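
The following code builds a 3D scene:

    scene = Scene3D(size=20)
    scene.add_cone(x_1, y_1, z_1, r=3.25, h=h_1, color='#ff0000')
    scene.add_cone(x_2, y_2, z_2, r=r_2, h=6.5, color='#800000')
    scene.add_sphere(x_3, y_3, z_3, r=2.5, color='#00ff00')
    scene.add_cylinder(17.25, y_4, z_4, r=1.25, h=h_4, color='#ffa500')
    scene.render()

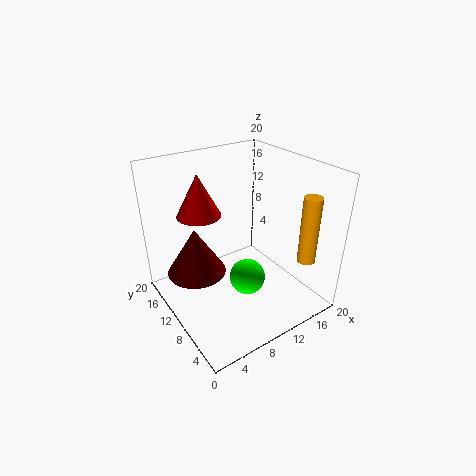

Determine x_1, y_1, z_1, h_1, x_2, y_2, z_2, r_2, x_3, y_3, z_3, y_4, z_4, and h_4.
x_1 = 7.25
y_1 = 16
z_1 = 11.75
h_1 = 6.25
x_2 = 4.25
y_2 = 11.75
z_2 = 5.75
r_2 = 4
x_3 = 10.25
y_3 = 8
z_3 = 4.5
y_4 = 3.75
z_4 = 7
h_4 = 9.5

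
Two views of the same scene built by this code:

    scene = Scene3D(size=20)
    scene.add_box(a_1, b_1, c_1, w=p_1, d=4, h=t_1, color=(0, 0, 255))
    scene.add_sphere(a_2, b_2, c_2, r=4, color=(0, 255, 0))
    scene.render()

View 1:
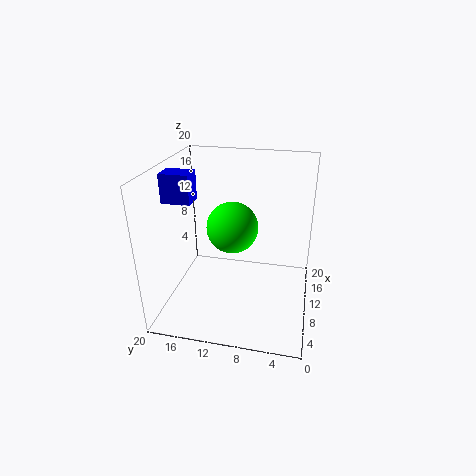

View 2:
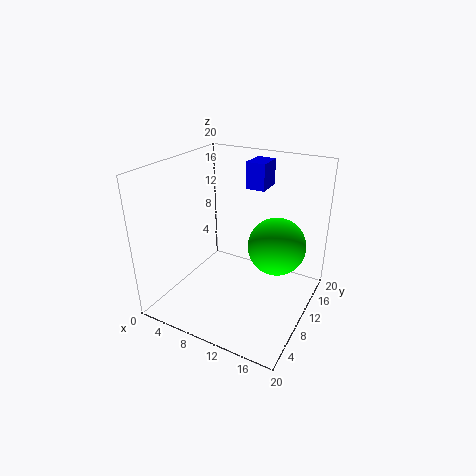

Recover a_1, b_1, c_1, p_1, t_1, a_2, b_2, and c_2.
a_1 = 8; b_1 = 16; c_1 = 15; p_1 = 3; t_1 = 4; a_2 = 15; b_2 = 12; c_2 = 9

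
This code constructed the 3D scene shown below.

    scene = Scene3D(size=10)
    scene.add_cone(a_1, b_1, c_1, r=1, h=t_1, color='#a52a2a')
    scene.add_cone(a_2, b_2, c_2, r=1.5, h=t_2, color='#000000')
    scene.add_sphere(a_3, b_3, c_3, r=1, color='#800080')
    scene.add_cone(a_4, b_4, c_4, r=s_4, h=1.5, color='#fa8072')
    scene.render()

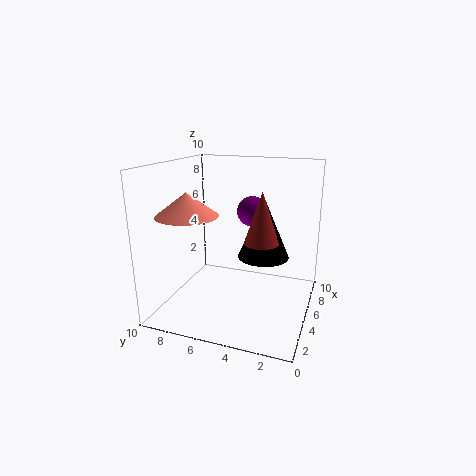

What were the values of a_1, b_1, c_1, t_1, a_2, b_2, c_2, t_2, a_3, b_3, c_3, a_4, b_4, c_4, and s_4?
a_1 = 2; b_1 = 2.5; c_1 = 6; t_1 = 3; a_2 = 2.5; b_2 = 2.5; c_2 = 5; t_2 = 3.5; a_3 = 5; b_3 = 4; c_3 = 7; a_4 = 2.5; b_4 = 7.5; c_4 = 7; s_4 = 2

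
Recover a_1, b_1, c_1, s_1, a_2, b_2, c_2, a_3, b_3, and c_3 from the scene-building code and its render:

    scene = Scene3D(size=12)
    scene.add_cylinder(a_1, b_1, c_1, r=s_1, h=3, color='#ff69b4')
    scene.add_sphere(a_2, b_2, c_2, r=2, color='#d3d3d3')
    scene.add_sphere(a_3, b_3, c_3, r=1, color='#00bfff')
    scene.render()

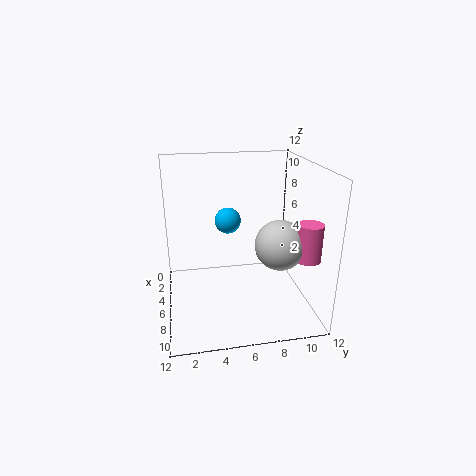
a_1 = 9
b_1 = 11
c_1 = 5
s_1 = 1
a_2 = 8
b_2 = 9
c_2 = 6
a_3 = 7
b_3 = 5
c_3 = 8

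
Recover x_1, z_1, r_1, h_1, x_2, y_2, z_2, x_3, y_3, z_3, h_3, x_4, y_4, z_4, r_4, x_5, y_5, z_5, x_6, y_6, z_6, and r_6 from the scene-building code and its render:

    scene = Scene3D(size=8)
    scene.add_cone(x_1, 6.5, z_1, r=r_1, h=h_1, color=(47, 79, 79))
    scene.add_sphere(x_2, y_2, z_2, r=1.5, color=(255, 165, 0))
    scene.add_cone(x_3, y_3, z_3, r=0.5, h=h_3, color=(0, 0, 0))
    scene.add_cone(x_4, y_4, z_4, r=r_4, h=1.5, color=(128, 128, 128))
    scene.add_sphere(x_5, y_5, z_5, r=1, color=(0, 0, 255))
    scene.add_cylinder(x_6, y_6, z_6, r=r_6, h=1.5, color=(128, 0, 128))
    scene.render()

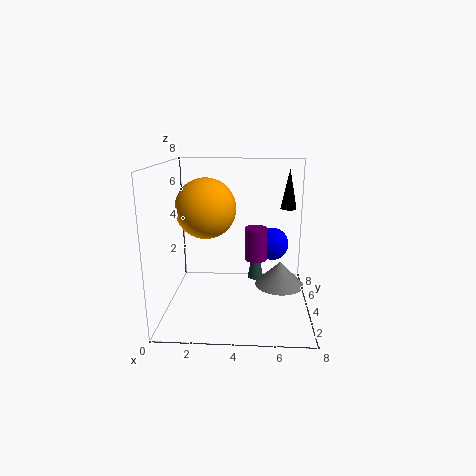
x_1 = 5
z_1 = 0.5
r_1 = 0.5
h_1 = 3
x_2 = 2.5
y_2 = 2.5
z_2 = 6
x_3 = 7
y_3 = 7
z_3 = 5
h_3 = 2.5
x_4 = 6.5
y_4 = 5.5
z_4 = 0.5
r_4 = 1.5
x_5 = 6
y_5 = 6
z_5 = 3
x_6 = 5
y_6 = 1
z_6 = 4
r_6 = 0.5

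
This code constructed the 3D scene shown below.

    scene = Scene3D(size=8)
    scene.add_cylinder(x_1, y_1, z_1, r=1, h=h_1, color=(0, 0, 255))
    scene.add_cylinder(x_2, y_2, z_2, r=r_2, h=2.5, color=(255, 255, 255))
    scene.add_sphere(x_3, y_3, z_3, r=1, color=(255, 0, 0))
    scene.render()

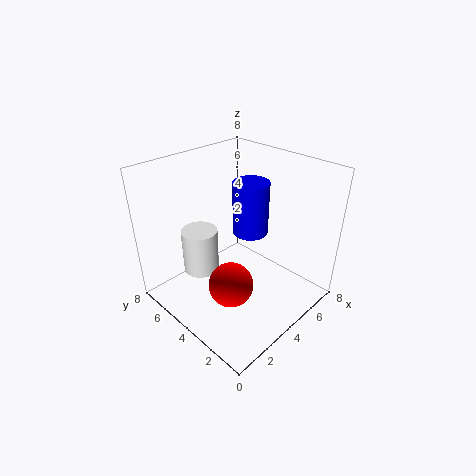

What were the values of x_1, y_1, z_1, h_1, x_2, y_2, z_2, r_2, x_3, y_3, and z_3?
x_1 = 5; y_1 = 4; z_1 = 4; h_1 = 3; x_2 = 2.5; y_2 = 5.5; z_2 = 2; r_2 = 1; x_3 = 1; y_3 = 1.5; z_3 = 4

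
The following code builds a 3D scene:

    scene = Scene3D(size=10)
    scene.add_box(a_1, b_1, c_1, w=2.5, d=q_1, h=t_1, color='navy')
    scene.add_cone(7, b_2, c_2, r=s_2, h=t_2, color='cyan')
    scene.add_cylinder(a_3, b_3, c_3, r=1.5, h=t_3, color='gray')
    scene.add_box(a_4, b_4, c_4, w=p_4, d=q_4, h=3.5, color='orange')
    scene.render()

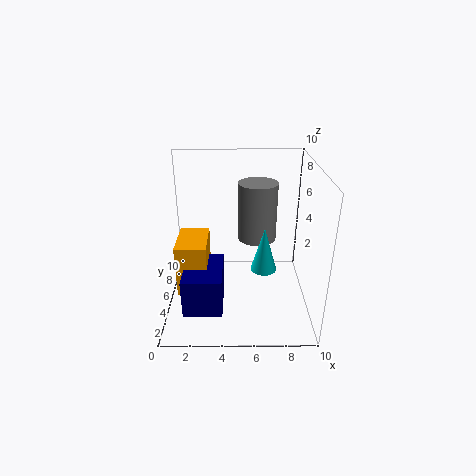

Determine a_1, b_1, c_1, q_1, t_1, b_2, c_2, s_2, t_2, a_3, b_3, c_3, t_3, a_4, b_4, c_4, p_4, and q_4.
a_1 = 1.5; b_1 = 1; c_1 = 1.5; q_1 = 3.5; t_1 = 2.5; b_2 = 6.5; c_2 = 1.5; s_2 = 1; t_2 = 3.5; a_3 = 6.5; b_3 = 8; c_3 = 3.5; t_3 = 4.5; a_4 = 1; b_4 = 2.5; c_4 = 2; p_4 = 2; q_4 = 3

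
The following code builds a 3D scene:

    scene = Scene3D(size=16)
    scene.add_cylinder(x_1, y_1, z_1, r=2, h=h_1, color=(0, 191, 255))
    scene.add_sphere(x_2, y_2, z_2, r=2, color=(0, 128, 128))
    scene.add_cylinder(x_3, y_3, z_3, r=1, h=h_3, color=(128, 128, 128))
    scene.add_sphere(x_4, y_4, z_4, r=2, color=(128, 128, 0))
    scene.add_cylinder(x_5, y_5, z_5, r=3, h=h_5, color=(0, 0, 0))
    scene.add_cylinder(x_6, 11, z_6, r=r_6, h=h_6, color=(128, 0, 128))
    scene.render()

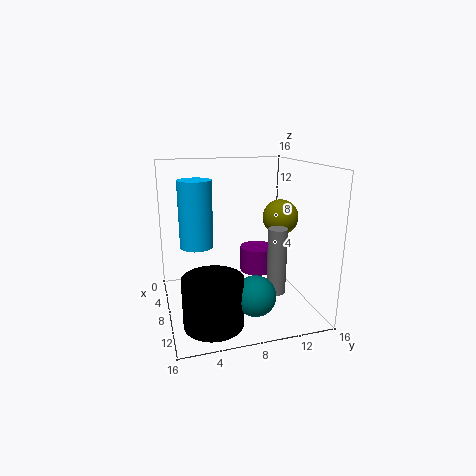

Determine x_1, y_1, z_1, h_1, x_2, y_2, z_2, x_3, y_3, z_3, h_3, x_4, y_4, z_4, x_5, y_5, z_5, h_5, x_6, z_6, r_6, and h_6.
x_1 = 4, y_1 = 4, z_1 = 6, h_1 = 8, x_2 = 14, y_2 = 8, z_2 = 4, x_3 = 12, y_3 = 11, z_3 = 3, h_3 = 7, x_4 = 8, y_4 = 13, z_4 = 10, x_5 = 13, y_5 = 4, z_5 = 1, h_5 = 5, x_6 = 6, z_6 = 3, r_6 = 2, h_6 = 3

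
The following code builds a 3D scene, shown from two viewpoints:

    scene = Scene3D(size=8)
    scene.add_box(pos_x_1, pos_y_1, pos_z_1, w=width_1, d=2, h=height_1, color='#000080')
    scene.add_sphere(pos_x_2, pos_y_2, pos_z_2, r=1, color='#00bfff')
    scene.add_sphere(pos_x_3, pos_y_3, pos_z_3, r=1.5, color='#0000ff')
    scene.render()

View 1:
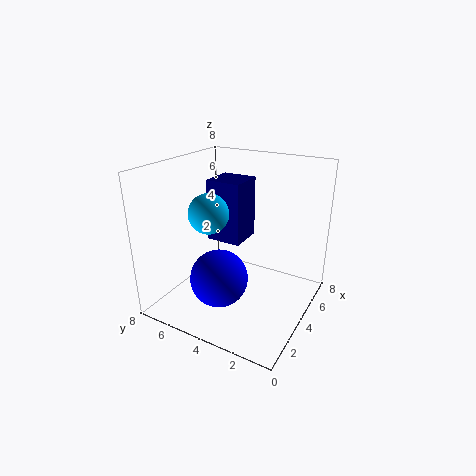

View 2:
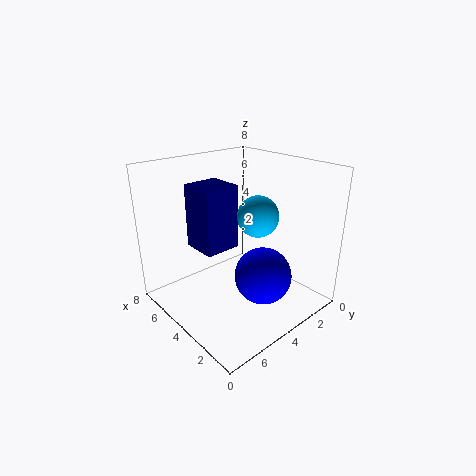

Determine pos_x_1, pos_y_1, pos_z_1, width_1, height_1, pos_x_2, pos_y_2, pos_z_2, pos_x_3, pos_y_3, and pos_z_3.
pos_x_1 = 4
pos_y_1 = 4
pos_z_1 = 3.5
width_1 = 2
height_1 = 3.5
pos_x_2 = 2
pos_y_2 = 4.5
pos_z_2 = 6
pos_x_3 = 2
pos_y_3 = 4
pos_z_3 = 2.5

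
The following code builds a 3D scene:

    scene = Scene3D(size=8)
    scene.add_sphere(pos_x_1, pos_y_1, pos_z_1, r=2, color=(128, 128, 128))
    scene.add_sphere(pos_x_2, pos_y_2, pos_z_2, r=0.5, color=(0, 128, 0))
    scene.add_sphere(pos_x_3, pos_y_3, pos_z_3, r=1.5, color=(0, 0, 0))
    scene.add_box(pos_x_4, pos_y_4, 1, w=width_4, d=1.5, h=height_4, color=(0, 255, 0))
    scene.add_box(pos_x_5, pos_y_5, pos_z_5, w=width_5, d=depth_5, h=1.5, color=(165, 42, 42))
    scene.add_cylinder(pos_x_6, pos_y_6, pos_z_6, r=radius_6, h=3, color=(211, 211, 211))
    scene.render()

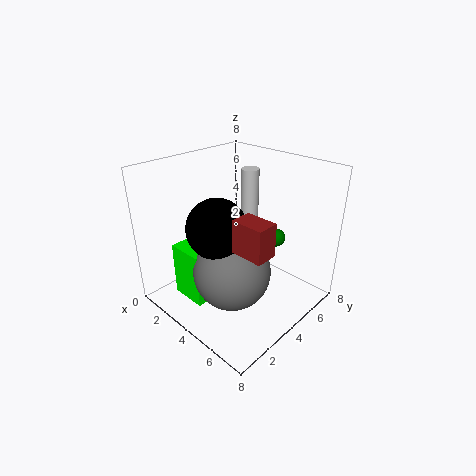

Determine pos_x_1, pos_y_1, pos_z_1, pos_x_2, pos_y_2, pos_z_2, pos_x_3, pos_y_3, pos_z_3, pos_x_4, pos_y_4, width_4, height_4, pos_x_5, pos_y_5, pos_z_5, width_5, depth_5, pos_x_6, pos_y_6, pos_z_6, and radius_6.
pos_x_1 = 5; pos_y_1 = 2.5; pos_z_1 = 3; pos_x_2 = 5.5; pos_y_2 = 5.5; pos_z_2 = 4; pos_x_3 = 4.5; pos_y_3 = 2; pos_z_3 = 5.5; pos_x_4 = 2; pos_y_4 = 1; width_4 = 2; height_4 = 3; pos_x_5 = 6.5; pos_y_5 = 1; pos_z_5 = 5.5; width_5 = 1.5; depth_5 = 1; pos_x_6 = 3.5; pos_y_6 = 5.5; pos_z_6 = 4.5; radius_6 = 0.5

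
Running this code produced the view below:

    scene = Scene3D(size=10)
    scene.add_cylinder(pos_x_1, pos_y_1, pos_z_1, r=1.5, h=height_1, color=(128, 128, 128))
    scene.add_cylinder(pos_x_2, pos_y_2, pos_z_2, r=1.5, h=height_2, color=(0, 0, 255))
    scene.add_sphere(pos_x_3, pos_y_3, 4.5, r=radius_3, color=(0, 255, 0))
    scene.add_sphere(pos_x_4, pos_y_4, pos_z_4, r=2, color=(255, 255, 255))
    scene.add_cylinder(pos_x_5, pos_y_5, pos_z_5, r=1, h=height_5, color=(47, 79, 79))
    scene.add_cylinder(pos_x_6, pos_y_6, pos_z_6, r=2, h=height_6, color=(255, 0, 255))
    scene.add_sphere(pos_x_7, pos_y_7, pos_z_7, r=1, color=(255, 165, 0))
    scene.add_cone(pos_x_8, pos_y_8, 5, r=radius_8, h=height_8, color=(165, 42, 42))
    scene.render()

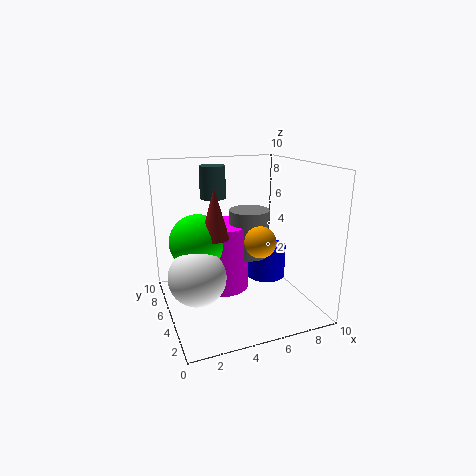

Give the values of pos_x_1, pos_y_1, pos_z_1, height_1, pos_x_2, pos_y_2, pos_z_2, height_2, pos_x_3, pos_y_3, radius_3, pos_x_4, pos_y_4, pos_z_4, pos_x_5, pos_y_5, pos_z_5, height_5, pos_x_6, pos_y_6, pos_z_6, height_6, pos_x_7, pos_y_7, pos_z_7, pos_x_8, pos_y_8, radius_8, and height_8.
pos_x_1 = 6.5; pos_y_1 = 6.5; pos_z_1 = 3; height_1 = 3.5; pos_x_2 = 8; pos_y_2 = 6.5; pos_z_2 = 1; height_2 = 2.5; pos_x_3 = 2.5; pos_y_3 = 6.5; radius_3 = 2; pos_x_4 = 2; pos_y_4 = 5; pos_z_4 = 2.5; pos_x_5 = 4.5; pos_y_5 = 9; pos_z_5 = 7; height_5 = 2.5; pos_x_6 = 4.5; pos_y_6 = 7; pos_z_6 = 0.5; height_6 = 5; pos_x_7 = 5.5; pos_y_7 = 2.5; pos_z_7 = 5.5; pos_x_8 = 3.5; pos_y_8 = 5.5; radius_8 = 1; height_8 = 3.5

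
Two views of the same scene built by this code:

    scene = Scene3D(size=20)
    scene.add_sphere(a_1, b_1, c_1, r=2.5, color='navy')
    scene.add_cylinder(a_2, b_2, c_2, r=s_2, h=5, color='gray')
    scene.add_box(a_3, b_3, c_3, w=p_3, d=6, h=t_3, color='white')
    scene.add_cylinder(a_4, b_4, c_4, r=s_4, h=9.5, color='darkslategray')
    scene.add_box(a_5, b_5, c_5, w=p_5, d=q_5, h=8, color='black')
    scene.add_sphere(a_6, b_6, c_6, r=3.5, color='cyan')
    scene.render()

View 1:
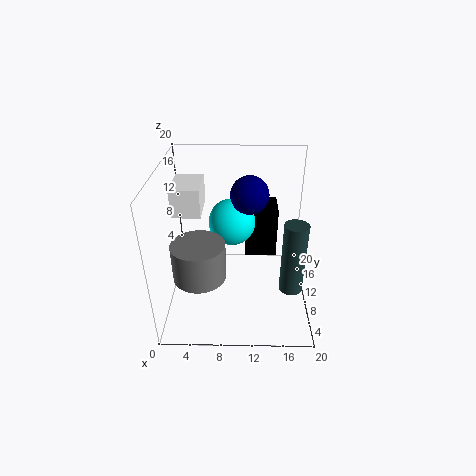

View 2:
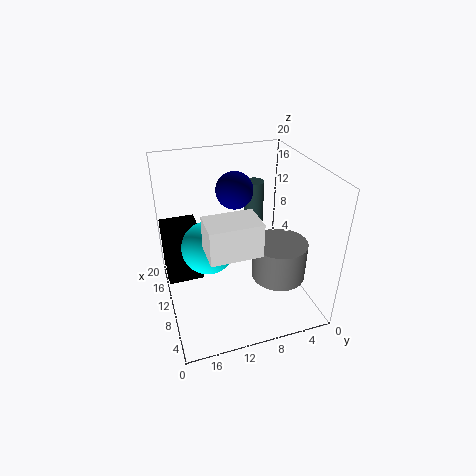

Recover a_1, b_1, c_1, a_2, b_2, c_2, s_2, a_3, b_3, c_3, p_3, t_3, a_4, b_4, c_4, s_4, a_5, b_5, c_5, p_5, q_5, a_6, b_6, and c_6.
a_1 = 11.5, b_1 = 10, c_1 = 16.5, a_2 = 5, b_2 = 6, c_2 = 6.5, s_2 = 3.5, a_3 = 1, b_3 = 10, c_3 = 13, p_3 = 4, t_3 = 4, a_4 = 17, b_4 = 5, c_4 = 5.5, s_4 = 1.5, a_5 = 11, b_5 = 15, c_5 = 3.5, p_5 = 5, q_5 = 5, a_6 = 9, b_6 = 14.5, c_6 = 10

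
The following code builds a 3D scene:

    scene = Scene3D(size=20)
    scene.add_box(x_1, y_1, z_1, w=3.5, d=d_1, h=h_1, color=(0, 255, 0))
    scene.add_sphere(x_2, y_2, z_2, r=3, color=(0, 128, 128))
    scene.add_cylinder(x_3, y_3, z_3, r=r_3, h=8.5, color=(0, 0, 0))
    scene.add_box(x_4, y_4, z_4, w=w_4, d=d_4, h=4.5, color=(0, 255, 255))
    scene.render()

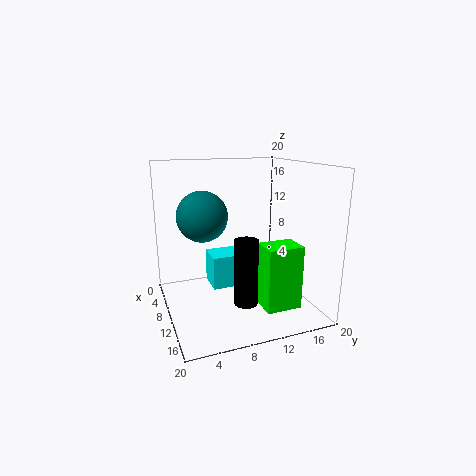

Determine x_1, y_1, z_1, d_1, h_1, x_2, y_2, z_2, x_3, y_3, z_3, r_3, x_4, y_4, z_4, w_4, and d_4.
x_1 = 15.5, y_1 = 10.5, z_1 = 3, d_1 = 4.5, h_1 = 8, x_2 = 14, y_2 = 4, z_2 = 14.5, x_3 = 15.5, y_3 = 9, z_3 = 3, r_3 = 1.5, x_4 = 7.5, y_4 = 6, z_4 = 3.5, w_4 = 4, d_4 = 6.5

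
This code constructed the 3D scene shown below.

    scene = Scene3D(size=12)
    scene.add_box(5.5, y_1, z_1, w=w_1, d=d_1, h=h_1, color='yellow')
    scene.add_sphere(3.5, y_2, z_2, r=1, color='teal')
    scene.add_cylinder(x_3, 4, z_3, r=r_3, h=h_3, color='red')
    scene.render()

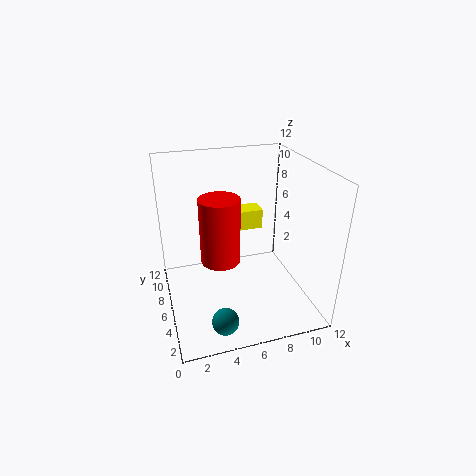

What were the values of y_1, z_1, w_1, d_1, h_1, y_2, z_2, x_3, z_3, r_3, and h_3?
y_1 = 4.5, z_1 = 7.5, w_1 = 2, d_1 = 1.5, h_1 = 1.5, y_2 = 1, z_2 = 2, x_3 = 4, z_3 = 5.5, r_3 = 1.5, h_3 = 5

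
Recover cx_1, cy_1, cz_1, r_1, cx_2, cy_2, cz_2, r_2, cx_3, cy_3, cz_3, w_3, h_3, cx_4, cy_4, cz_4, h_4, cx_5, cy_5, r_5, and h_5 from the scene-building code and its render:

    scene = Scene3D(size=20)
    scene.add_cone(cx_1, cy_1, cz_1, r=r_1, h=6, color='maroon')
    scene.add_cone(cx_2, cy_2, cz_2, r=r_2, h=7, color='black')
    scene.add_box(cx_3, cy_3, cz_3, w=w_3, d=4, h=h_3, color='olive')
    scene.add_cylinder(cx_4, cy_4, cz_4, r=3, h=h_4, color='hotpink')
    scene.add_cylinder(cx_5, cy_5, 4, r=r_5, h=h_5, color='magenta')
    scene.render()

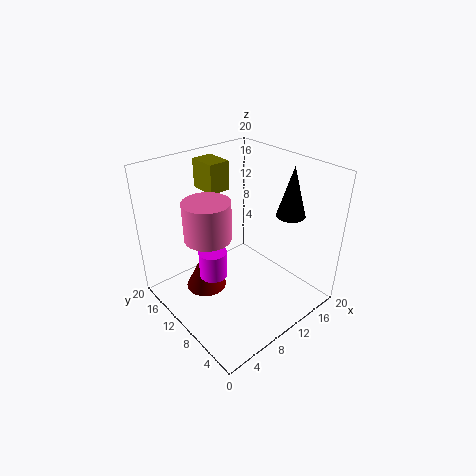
cx_1 = 7; cy_1 = 14; cz_1 = 1; r_1 = 3; cx_2 = 16; cy_2 = 6; cz_2 = 13; r_2 = 2; cx_3 = 8; cy_3 = 13; cz_3 = 16; w_3 = 3; h_3 = 4; cx_4 = 5; cy_4 = 10; cz_4 = 12; h_4 = 5; cx_5 = 7; cy_5 = 12; r_5 = 2; h_5 = 4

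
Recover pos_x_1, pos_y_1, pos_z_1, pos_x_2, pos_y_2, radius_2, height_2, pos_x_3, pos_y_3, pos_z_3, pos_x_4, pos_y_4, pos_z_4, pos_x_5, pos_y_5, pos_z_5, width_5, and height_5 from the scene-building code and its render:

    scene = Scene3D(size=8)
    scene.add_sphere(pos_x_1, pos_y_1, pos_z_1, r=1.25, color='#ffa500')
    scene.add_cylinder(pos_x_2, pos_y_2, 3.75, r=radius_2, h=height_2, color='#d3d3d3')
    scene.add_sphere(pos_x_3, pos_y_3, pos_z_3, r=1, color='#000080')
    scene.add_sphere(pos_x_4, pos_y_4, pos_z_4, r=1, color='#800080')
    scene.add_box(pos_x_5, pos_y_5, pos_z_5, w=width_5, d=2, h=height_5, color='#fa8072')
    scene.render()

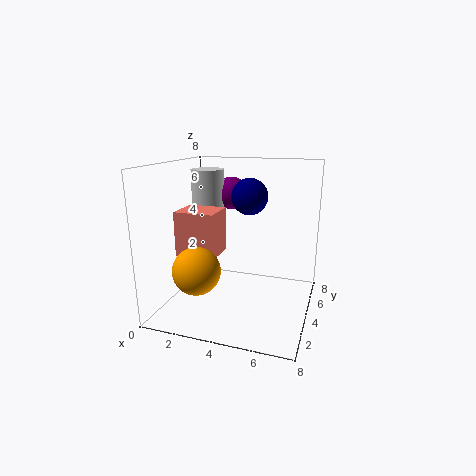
pos_x_1 = 2.5, pos_y_1 = 1.75, pos_z_1 = 2.75, pos_x_2 = 1.5, pos_y_2 = 5.75, radius_2 = 1, height_2 = 3.75, pos_x_3 = 4.5, pos_y_3 = 4.5, pos_z_3 = 6.25, pos_x_4 = 2.75, pos_y_4 = 6.5, pos_z_4 = 6, pos_x_5 = 0.75, pos_y_5 = 2.75, pos_z_5 = 3, width_5 = 2.25, height_5 = 2.5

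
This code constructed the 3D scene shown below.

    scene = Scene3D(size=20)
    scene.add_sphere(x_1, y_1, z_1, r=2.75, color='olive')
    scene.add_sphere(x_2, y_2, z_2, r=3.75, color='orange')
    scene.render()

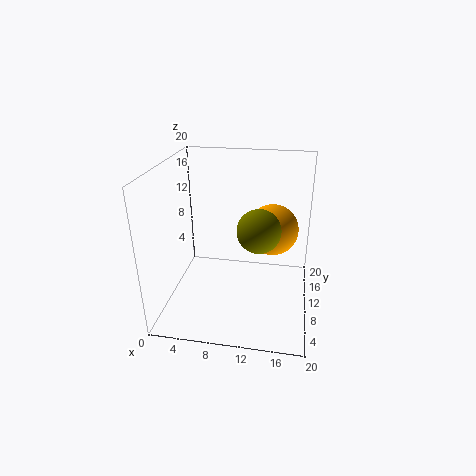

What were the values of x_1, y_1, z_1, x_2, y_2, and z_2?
x_1 = 13.25, y_1 = 6.5, z_1 = 13, x_2 = 14.5, y_2 = 14, z_2 = 9.75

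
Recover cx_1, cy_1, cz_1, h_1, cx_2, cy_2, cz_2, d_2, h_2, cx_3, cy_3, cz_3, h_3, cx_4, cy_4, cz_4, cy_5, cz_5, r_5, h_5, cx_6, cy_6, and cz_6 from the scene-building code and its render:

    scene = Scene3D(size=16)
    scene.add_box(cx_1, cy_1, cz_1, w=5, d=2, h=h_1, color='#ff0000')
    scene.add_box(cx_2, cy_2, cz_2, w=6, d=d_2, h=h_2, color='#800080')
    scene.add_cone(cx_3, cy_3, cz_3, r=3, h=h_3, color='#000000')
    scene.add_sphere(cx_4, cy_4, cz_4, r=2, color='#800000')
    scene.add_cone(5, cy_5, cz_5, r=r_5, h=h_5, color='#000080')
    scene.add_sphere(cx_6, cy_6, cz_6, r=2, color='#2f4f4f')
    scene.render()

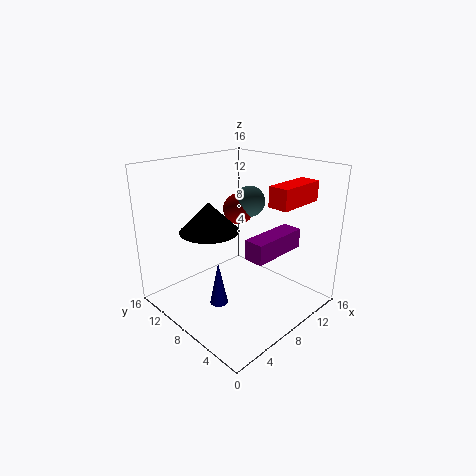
cx_1 = 7, cy_1 = 1, cz_1 = 13, h_1 = 2, cx_2 = 5, cy_2 = 2, cz_2 = 8, d_2 = 2, h_2 = 2, cx_3 = 4, cy_3 = 8, cz_3 = 10, h_3 = 3, cx_4 = 13, cy_4 = 13, cz_4 = 9, cy_5 = 8, cz_5 = 1, r_5 = 1, h_5 = 5, cx_6 = 14, cy_6 = 12, cz_6 = 10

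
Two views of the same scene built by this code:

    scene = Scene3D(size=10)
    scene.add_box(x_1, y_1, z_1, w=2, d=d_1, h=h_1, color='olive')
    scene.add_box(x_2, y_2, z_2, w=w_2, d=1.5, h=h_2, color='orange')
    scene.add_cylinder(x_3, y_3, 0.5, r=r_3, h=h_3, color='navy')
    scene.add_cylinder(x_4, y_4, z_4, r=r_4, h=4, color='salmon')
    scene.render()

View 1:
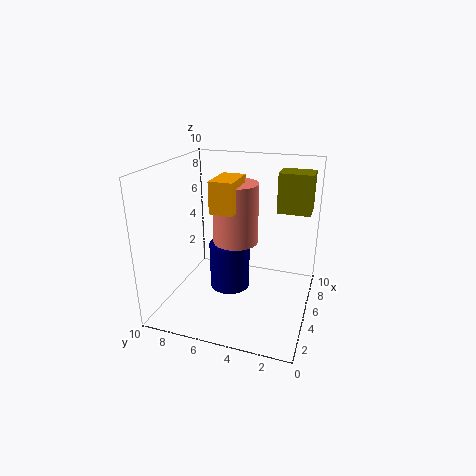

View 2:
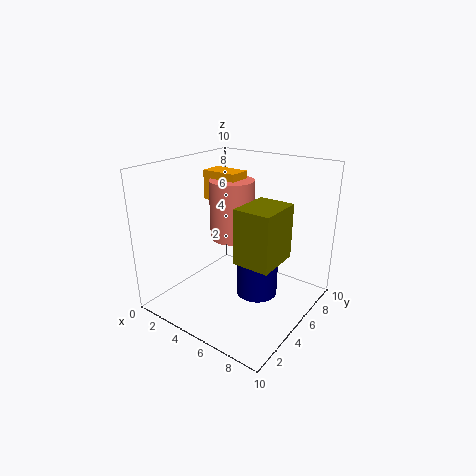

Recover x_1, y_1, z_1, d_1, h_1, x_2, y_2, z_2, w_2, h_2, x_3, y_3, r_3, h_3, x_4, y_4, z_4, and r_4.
x_1 = 8
y_1 = 0.5
z_1 = 6
d_1 = 2.5
h_1 = 3
x_2 = 2.5
y_2 = 4.5
z_2 = 7.5
w_2 = 2.5
h_2 = 2
x_3 = 6
y_3 = 6
r_3 = 1.5
h_3 = 3.5
x_4 = 4.5
y_4 = 5
z_4 = 5
r_4 = 1.5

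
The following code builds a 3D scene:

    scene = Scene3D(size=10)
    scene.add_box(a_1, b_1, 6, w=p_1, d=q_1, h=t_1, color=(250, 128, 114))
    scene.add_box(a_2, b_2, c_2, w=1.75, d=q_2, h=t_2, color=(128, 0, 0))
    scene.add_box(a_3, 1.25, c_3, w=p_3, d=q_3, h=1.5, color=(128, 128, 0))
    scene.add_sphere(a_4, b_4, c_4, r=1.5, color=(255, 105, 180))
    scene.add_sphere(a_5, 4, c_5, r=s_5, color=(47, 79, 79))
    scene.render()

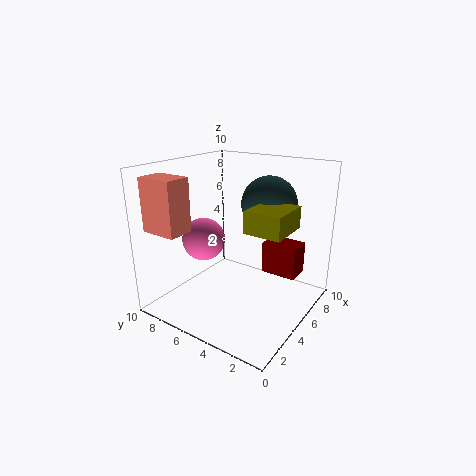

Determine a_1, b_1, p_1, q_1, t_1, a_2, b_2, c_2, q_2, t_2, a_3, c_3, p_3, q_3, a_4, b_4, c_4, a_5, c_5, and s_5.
a_1 = 0.5, b_1 = 6.75, p_1 = 1.75, q_1 = 2.5, t_1 = 3.5, a_2 = 6.25, b_2 = 1.25, c_2 = 2.25, q_2 = 2.5, t_2 = 2.25, a_3 = 3.75, c_3 = 6, p_3 = 3, q_3 = 2.5, a_4 = 4, b_4 = 7.25, c_4 = 4.75, a_5 = 7.5, c_5 = 7, s_5 = 2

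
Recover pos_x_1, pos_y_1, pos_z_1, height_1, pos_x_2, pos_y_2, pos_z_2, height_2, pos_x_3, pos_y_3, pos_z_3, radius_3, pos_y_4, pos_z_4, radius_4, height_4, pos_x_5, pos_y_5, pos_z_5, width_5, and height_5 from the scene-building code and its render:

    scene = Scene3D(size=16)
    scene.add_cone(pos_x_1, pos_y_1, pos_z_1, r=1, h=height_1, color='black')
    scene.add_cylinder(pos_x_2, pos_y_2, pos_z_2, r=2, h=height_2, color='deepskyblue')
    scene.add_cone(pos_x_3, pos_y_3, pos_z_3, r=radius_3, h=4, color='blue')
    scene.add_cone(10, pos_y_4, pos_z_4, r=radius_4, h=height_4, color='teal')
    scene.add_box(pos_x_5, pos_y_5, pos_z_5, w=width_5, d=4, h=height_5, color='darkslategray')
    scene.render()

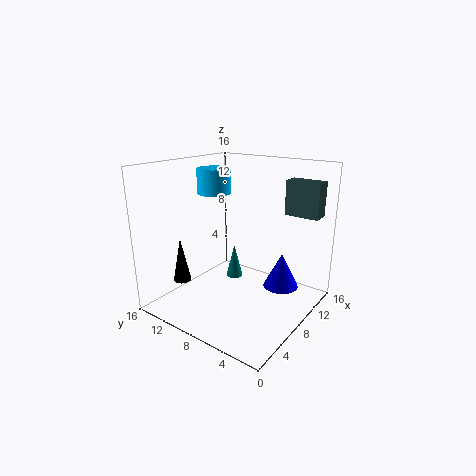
pos_x_1 = 4, pos_y_1 = 13, pos_z_1 = 3, height_1 = 5, pos_x_2 = 10, pos_y_2 = 13, pos_z_2 = 12, height_2 = 3, pos_x_3 = 11, pos_y_3 = 4, pos_z_3 = 2, radius_3 = 2, pos_y_4 = 10, pos_z_4 = 2, radius_4 = 1, height_4 = 4, pos_x_5 = 13, pos_y_5 = 1, pos_z_5 = 10, width_5 = 2, height_5 = 4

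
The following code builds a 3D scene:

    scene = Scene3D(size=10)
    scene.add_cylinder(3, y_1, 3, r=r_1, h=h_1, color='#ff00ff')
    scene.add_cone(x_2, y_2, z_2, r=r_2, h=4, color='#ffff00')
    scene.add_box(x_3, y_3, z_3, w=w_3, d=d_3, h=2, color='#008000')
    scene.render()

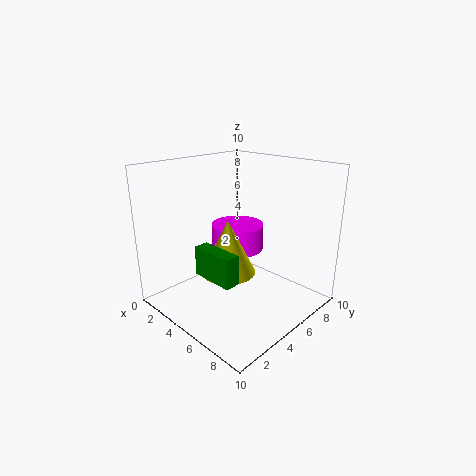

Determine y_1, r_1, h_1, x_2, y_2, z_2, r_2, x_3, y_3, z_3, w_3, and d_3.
y_1 = 7
r_1 = 2
h_1 = 2
x_2 = 4
y_2 = 5
z_2 = 2
r_2 = 2
x_3 = 4
y_3 = 2
z_3 = 3
w_3 = 3
d_3 = 1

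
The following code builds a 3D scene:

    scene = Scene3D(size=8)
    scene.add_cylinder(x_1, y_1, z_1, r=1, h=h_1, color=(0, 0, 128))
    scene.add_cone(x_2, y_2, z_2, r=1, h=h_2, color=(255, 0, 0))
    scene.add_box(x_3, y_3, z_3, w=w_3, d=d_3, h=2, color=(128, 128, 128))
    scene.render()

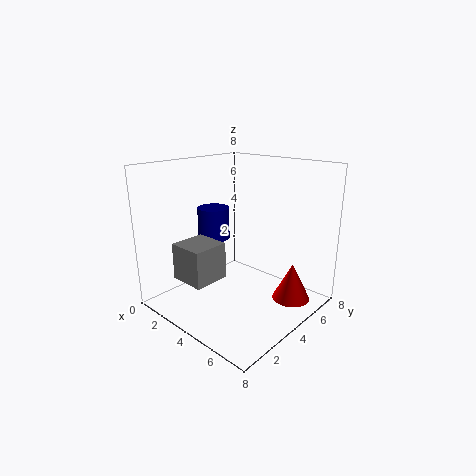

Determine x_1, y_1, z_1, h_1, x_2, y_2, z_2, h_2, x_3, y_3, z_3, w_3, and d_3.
x_1 = 1; y_1 = 5; z_1 = 3; h_1 = 2; x_2 = 7; y_2 = 5; z_2 = 1; h_2 = 2; x_3 = 2; y_3 = 1; z_3 = 2; w_3 = 2; d_3 = 2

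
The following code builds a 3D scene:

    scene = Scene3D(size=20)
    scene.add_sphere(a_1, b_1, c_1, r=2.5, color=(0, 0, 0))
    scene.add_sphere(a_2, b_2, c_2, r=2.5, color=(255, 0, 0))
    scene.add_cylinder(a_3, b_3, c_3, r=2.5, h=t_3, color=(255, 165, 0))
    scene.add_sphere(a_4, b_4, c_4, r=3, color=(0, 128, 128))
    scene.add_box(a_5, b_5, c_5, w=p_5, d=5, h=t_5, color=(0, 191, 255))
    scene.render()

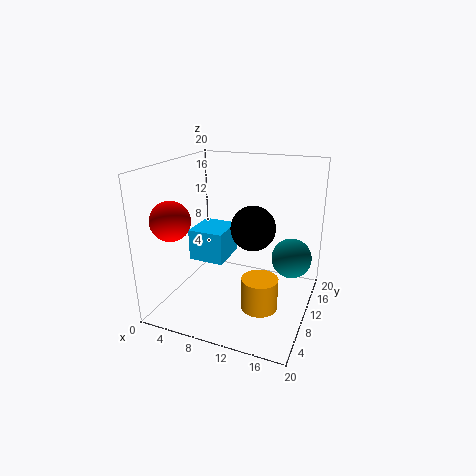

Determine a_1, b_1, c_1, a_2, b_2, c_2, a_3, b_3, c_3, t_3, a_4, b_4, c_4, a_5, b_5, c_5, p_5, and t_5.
a_1 = 14.5; b_1 = 3.5; c_1 = 14.5; a_2 = 4; b_2 = 3; c_2 = 14; a_3 = 14; b_3 = 8; c_3 = 1; t_3 = 4.5; a_4 = 16.5; b_4 = 15.5; c_4 = 5.5; a_5 = 5.5; b_5 = 4.5; c_5 = 8.5; p_5 = 4.5; t_5 = 4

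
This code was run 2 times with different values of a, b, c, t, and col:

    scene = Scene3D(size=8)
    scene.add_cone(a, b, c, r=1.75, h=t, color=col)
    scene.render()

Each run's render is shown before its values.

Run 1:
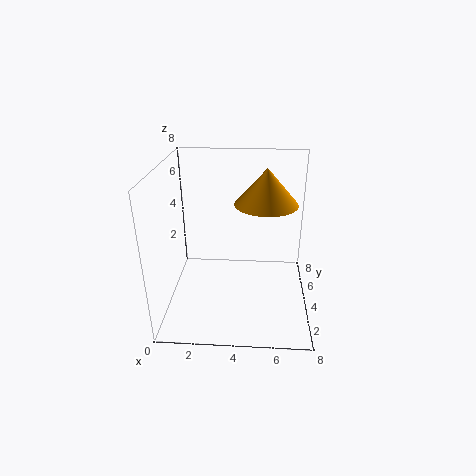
a = 5.5; b = 4.75; c = 5.75; t = 2; col = 'orange'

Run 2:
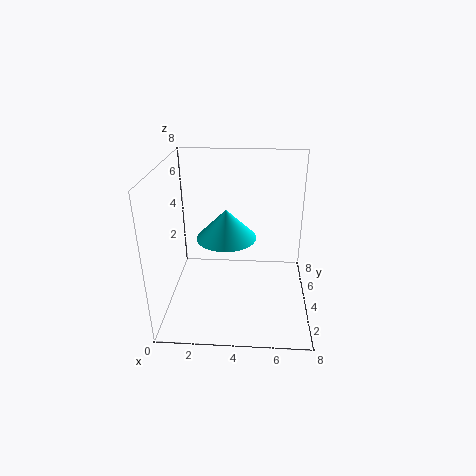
a = 3.25; b = 5; c = 3.5; t = 1.75; col = 'cyan'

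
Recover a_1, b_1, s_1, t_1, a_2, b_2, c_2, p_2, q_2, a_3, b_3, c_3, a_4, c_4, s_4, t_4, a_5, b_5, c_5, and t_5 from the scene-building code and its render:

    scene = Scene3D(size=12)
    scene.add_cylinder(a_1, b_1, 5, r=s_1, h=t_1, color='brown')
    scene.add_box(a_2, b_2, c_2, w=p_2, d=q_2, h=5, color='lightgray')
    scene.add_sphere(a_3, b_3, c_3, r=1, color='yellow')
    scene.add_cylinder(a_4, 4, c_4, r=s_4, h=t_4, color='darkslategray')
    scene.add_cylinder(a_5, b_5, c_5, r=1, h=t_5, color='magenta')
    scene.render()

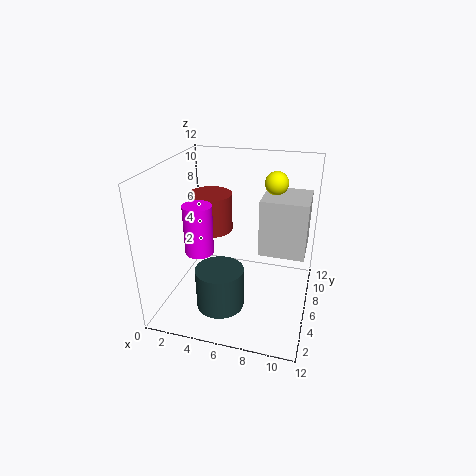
a_1 = 2.5; b_1 = 9; s_1 = 2; t_1 = 3.5; a_2 = 7.5; b_2 = 7; c_2 = 4; p_2 = 4; q_2 = 4; a_3 = 8.5; b_3 = 9; c_3 = 10; a_4 = 5; c_4 = 0.5; s_4 = 2; t_4 = 3.5; a_5 = 4.5; b_5 = 1.5; c_5 = 7; t_5 = 3.5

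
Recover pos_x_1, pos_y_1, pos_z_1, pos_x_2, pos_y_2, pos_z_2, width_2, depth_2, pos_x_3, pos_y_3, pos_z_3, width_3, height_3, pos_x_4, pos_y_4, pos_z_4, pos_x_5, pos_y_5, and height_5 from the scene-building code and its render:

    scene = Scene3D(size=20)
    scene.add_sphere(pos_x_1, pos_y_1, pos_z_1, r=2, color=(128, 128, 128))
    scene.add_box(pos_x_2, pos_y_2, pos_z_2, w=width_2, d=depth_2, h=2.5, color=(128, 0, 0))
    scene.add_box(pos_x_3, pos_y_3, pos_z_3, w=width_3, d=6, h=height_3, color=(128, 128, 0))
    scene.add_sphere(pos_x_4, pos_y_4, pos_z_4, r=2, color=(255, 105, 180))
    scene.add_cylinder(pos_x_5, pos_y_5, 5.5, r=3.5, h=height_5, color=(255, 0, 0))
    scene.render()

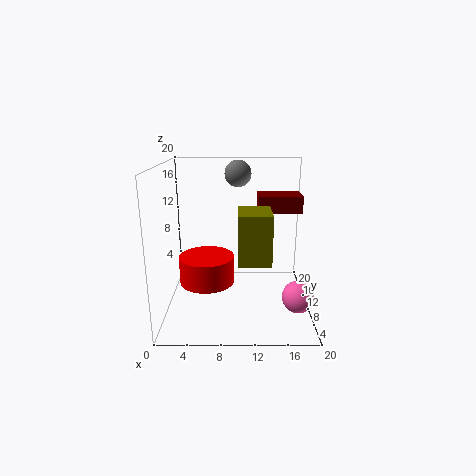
pos_x_1 = 10
pos_y_1 = 16
pos_z_1 = 18
pos_x_2 = 13
pos_y_2 = 13.5
pos_z_2 = 12.5
width_2 = 6.5
depth_2 = 4.5
pos_x_3 = 10
pos_y_3 = 6.5
pos_z_3 = 7
width_3 = 4.5
height_3 = 7
pos_x_4 = 17.5
pos_y_4 = 3.5
pos_z_4 = 4.5
pos_x_5 = 6
pos_y_5 = 6
height_5 = 3.5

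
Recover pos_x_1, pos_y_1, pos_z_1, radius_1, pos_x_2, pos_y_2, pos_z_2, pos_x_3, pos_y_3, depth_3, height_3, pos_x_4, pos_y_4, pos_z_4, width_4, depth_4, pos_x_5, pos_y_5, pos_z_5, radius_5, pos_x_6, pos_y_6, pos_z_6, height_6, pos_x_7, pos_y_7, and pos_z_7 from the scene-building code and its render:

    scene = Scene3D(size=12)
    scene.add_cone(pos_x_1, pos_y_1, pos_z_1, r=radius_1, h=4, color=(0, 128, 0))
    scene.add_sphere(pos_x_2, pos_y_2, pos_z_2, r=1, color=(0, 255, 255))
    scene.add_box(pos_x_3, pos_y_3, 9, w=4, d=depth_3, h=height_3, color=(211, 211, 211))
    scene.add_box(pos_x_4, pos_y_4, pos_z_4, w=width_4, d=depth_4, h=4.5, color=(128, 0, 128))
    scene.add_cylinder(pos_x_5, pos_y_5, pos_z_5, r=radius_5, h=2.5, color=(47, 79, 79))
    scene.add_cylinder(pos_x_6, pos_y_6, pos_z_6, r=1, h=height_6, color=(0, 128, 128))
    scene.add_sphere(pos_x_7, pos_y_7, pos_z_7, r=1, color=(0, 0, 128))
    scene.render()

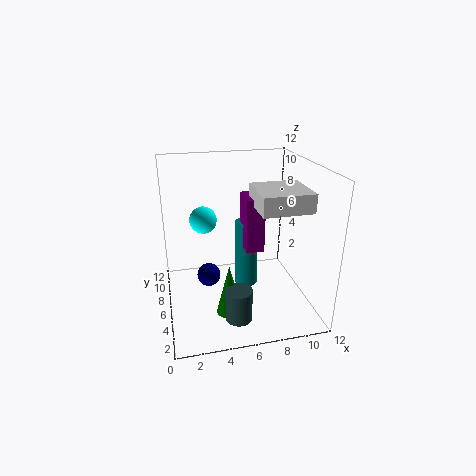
pos_x_1 = 4.5, pos_y_1 = 2.5, pos_z_1 = 1.5, radius_1 = 1, pos_x_2 = 3, pos_y_2 = 4.5, pos_z_2 = 8.5, pos_x_3 = 7, pos_y_3 = 2.5, depth_3 = 4, height_3 = 1.5, pos_x_4 = 6.5, pos_y_4 = 5, pos_z_4 = 5, width_4 = 1.5, depth_4 = 2.5, pos_x_5 = 5, pos_y_5 = 1.5, pos_z_5 = 1.5, radius_5 = 1, pos_x_6 = 7, pos_y_6 = 7, pos_z_6 = 1, height_6 = 6, pos_x_7 = 3.5, pos_y_7 = 6.5, pos_z_7 = 2.5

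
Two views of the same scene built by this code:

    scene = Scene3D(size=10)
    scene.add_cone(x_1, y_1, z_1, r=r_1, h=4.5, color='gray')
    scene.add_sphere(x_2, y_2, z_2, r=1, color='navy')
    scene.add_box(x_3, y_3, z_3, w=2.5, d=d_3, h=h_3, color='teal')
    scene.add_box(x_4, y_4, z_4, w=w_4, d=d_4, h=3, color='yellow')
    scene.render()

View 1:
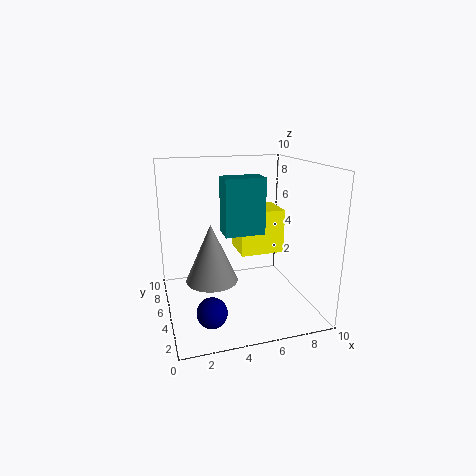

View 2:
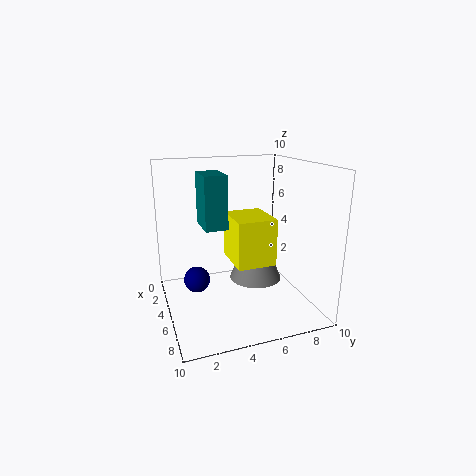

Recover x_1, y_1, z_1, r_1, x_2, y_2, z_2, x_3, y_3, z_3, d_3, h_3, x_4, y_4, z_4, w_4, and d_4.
x_1 = 3.5; y_1 = 7; z_1 = 1; r_1 = 2; x_2 = 2.5; y_2 = 2.5; z_2 = 1; x_3 = 3.5; y_3 = 2.5; z_3 = 6; d_3 = 1.5; h_3 = 3.5; x_4 = 5; y_4 = 4; z_4 = 4; w_4 = 3; d_4 = 2.5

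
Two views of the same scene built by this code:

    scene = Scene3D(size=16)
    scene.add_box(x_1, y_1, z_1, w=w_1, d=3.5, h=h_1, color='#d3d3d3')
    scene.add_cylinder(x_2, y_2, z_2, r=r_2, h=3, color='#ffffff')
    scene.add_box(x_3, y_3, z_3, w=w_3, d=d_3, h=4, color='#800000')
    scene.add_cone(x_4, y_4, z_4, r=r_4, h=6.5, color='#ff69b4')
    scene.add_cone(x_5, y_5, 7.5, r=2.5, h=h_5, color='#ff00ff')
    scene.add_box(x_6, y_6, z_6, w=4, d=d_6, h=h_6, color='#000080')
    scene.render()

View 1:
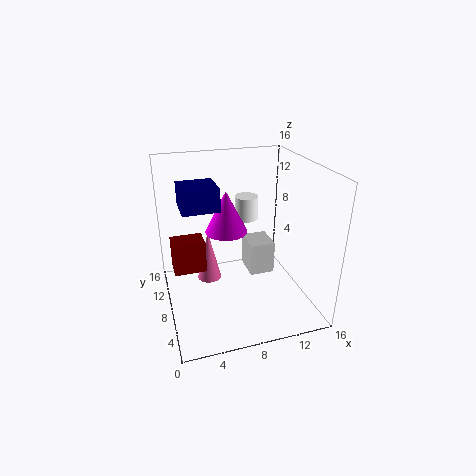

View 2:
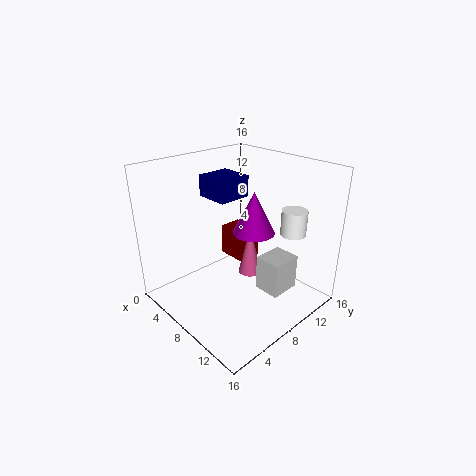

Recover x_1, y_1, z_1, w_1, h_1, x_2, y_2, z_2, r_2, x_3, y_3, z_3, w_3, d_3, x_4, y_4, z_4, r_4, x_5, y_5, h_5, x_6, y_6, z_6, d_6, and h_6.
x_1 = 10; y_1 = 9; z_1 = 2; w_1 = 3; h_1 = 4; x_2 = 11; y_2 = 14; z_2 = 7.5; r_2 = 1.5; x_3 = 1; y_3 = 11.5; z_3 = 2; w_3 = 4; d_3 = 3; x_4 = 5.5; y_4 = 12.5; z_4 = 0.5; r_4 = 1.5; x_5 = 7.5; y_5 = 11; h_5 = 5; x_6 = 2; y_6 = 7.5; z_6 = 11.5; d_6 = 4; h_6 = 2.5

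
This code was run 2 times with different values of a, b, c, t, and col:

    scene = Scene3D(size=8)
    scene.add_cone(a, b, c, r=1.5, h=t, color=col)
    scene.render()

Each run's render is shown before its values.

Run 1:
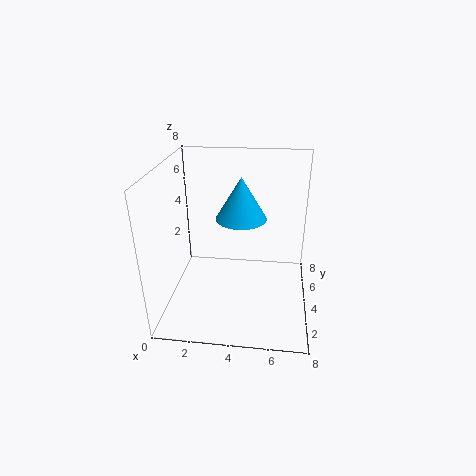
a = 4; b = 5.5; c = 4.5; t = 2.5; col = 'deepskyblue'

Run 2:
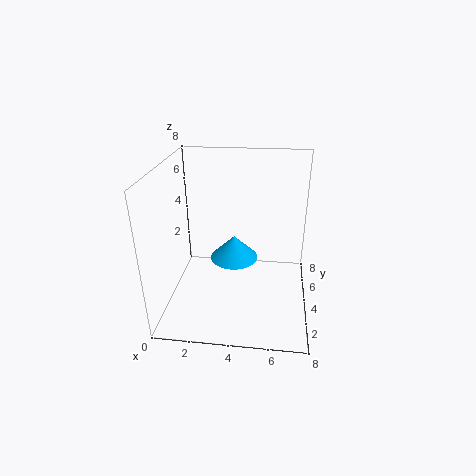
a = 3.5; b = 6; c = 1.5; t = 1.5; col = 'deepskyblue'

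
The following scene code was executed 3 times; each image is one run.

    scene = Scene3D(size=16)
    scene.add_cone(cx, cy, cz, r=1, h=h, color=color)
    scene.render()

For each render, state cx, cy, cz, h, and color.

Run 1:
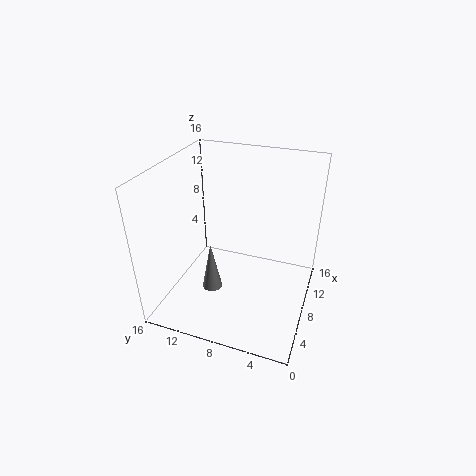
cx = 3
cy = 9
cz = 5
h = 5
color = 'gray'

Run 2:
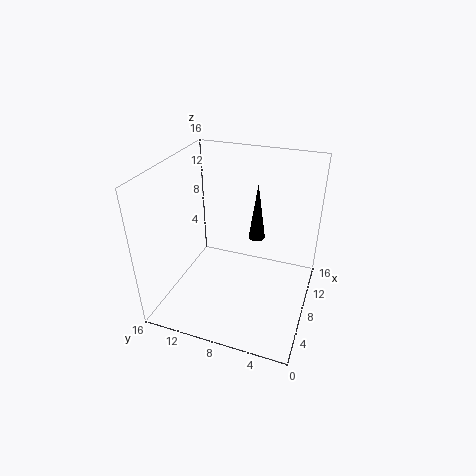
cx = 12
cy = 7
cz = 6
h = 7
color = 'black'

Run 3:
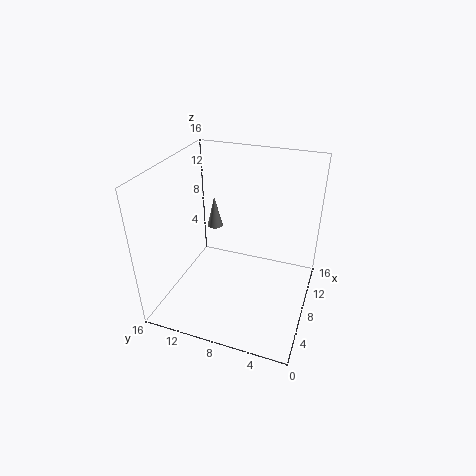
cx = 13
cy = 13
cz = 6
h = 4
color = 'gray'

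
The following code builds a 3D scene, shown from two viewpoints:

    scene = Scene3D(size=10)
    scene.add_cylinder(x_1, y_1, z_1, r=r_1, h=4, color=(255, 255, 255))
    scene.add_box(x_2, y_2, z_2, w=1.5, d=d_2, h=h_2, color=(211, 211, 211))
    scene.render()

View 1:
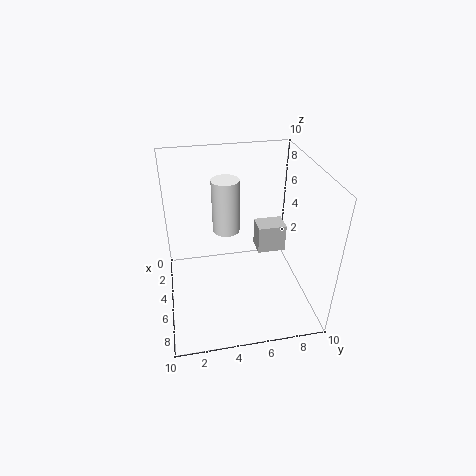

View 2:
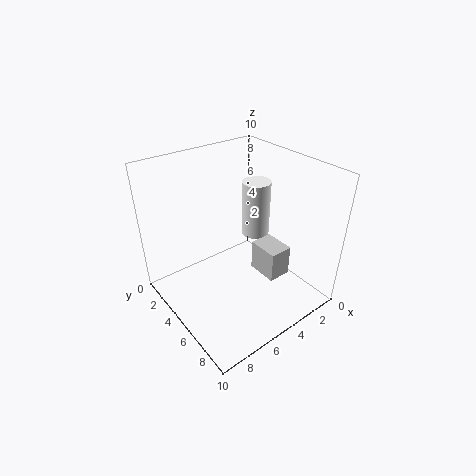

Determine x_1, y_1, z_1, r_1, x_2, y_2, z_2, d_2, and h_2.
x_1 = 3
y_1 = 4.5
z_1 = 4.5
r_1 = 1
x_2 = 3.5
y_2 = 6.5
z_2 = 3.5
d_2 = 2
h_2 = 2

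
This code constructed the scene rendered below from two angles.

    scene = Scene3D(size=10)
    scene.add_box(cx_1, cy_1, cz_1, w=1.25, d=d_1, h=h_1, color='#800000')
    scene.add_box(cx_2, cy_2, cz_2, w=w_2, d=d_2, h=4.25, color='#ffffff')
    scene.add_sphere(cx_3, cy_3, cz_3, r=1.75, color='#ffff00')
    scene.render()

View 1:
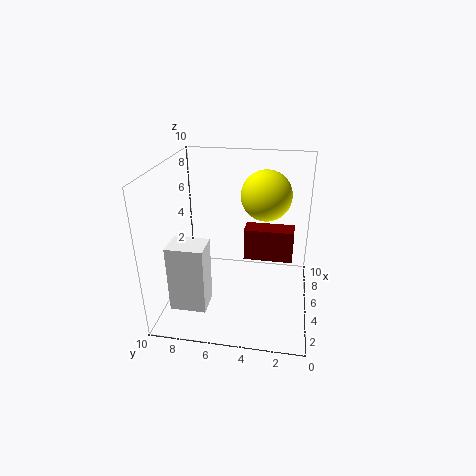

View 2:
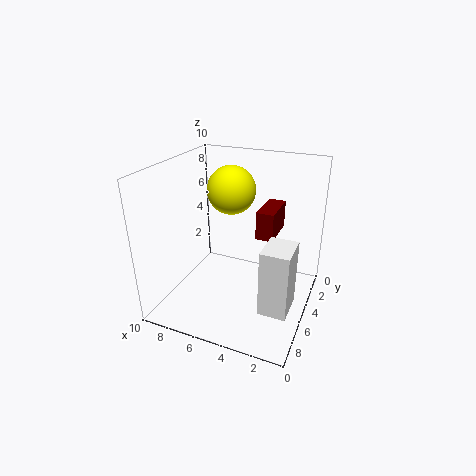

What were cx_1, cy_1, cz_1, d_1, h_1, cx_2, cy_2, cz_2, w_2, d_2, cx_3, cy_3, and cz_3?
cx_1 = 2.75
cy_1 = 1.25
cz_1 = 4.75
d_1 = 3
h_1 = 2
cx_2 = 0.5
cy_2 = 6.25
cz_2 = 2
w_2 = 1.75
d_2 = 2.25
cx_3 = 6.25
cy_3 = 3.25
cz_3 = 7.75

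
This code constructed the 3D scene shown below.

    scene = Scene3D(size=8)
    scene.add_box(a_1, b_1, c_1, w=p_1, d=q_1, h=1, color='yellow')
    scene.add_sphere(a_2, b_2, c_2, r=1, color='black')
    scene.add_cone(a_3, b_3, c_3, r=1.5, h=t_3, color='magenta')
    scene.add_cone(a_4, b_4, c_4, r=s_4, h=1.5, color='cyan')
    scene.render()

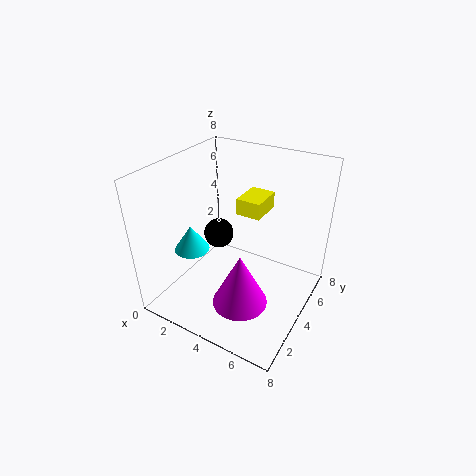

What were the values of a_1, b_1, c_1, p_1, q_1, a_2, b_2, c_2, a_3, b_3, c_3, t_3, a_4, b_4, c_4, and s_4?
a_1 = 3; b_1 = 5.5; c_1 = 4.5; p_1 = 1.5; q_1 = 2; a_2 = 1; b_2 = 6.5; c_2 = 2; a_3 = 5; b_3 = 2.5; c_3 = 1; t_3 = 3; a_4 = 1.5; b_4 = 3; c_4 = 3; s_4 = 1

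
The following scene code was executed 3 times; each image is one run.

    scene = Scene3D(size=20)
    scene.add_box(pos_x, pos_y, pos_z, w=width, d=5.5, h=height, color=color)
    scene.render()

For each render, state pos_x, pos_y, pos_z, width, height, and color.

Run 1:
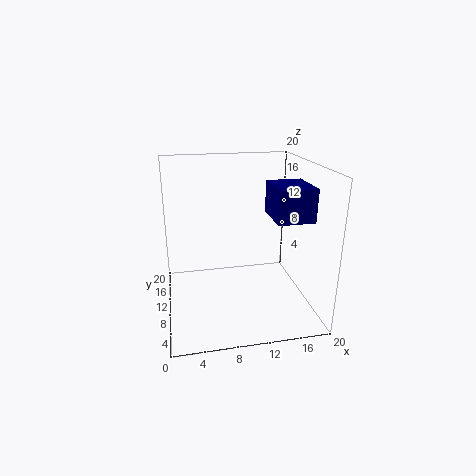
pos_x = 13; pos_y = 2; pos_z = 14.5; width = 4.5; height = 4; color = 'navy'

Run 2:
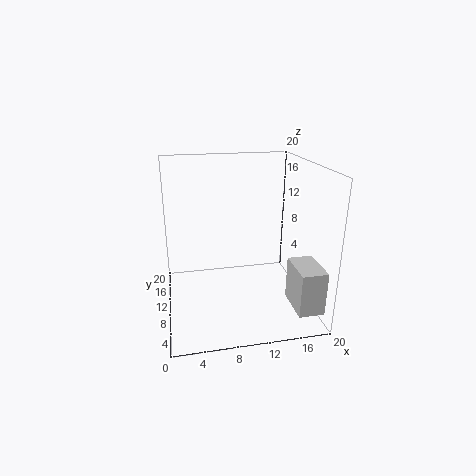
pos_x = 16.5; pos_y = 2; pos_z = 1.5; width = 3.5; height = 6; color = 'lightgray'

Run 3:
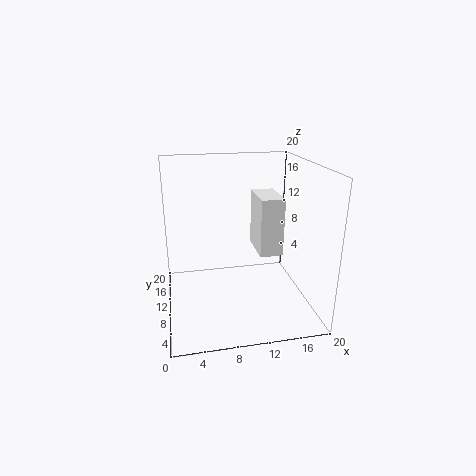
pos_x = 12; pos_y = 5.5; pos_z = 9; width = 3; height = 7.5; color = 'white'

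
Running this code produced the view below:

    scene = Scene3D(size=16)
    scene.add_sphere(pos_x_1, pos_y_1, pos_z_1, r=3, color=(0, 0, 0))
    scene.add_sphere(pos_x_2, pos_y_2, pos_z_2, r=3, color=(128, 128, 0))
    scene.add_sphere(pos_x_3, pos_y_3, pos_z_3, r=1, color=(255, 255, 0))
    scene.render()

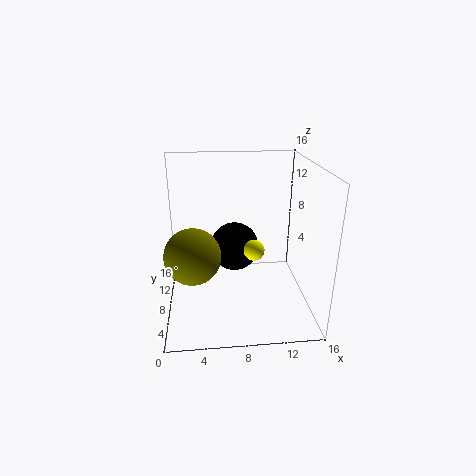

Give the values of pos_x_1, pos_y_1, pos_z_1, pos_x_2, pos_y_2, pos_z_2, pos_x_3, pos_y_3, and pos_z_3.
pos_x_1 = 8
pos_y_1 = 12
pos_z_1 = 5
pos_x_2 = 3
pos_y_2 = 6
pos_z_2 = 7
pos_x_3 = 9
pos_y_3 = 3
pos_z_3 = 9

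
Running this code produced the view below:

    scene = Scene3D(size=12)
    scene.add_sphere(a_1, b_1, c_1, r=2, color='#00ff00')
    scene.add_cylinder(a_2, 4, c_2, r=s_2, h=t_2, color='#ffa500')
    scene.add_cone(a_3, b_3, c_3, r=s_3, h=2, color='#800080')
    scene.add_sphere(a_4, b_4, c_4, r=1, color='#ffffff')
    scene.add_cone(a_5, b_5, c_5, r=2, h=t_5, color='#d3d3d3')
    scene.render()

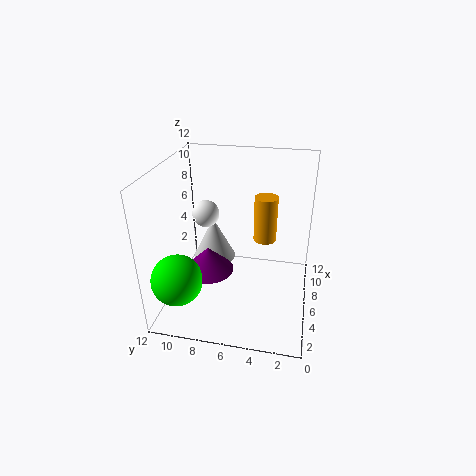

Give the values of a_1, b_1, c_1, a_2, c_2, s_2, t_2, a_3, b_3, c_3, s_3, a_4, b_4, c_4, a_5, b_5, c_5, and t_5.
a_1 = 2, b_1 = 10, c_1 = 4, a_2 = 8, c_2 = 5, s_2 = 1, t_2 = 4, a_3 = 4, b_3 = 8, c_3 = 4, s_3 = 2, a_4 = 4, b_4 = 8, c_4 = 9, a_5 = 9, b_5 = 9, c_5 = 2, t_5 = 4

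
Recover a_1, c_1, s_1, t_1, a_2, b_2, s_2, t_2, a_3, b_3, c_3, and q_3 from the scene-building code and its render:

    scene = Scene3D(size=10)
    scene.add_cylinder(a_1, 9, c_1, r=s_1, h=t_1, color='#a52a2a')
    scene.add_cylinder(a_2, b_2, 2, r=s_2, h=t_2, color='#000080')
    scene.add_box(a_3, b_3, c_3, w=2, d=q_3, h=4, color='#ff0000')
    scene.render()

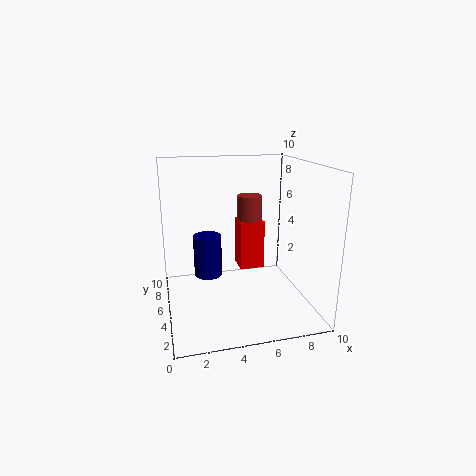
a_1 = 7; c_1 = 4; s_1 = 1; t_1 = 3; a_2 = 3; b_2 = 6; s_2 = 1; t_2 = 3; a_3 = 6; b_3 = 8; c_3 = 1; q_3 = 2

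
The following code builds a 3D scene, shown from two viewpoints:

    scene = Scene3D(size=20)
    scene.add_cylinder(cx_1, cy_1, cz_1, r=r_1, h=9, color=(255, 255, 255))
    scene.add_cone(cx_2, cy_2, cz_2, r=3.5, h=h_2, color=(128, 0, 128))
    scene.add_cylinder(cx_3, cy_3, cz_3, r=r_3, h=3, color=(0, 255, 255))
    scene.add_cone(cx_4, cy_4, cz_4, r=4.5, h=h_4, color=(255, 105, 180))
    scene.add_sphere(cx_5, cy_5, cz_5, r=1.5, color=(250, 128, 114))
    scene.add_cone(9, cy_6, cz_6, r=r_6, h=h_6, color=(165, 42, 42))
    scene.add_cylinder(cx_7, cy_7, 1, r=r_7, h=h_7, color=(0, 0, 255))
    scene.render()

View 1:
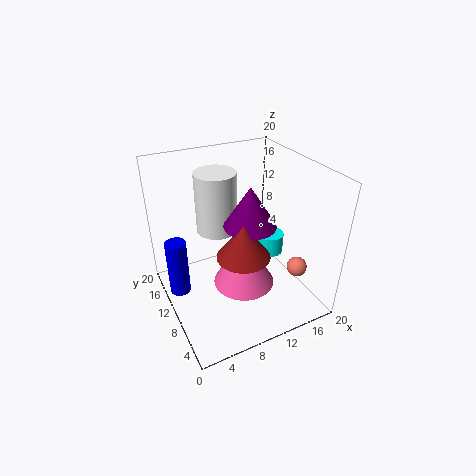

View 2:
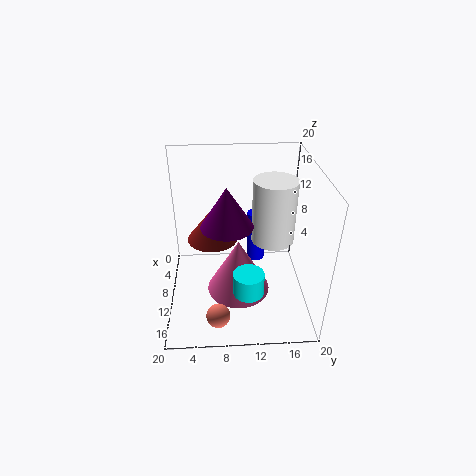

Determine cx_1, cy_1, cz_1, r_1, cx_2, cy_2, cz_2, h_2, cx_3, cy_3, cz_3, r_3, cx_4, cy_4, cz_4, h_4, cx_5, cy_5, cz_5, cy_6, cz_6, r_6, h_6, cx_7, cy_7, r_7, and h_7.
cx_1 = 9, cy_1 = 15, cz_1 = 9, r_1 = 3, cx_2 = 11, cy_2 = 8.5, cz_2 = 12.5, h_2 = 5.5, cx_3 = 16, cy_3 = 11, cz_3 = 5.5, r_3 = 2, cx_4 = 11, cy_4 = 10, cz_4 = 2, h_4 = 8, cx_5 = 18.5, cy_5 = 7, cz_5 = 4, cy_6 = 6.5, cz_6 = 9.5, r_6 = 3.5, h_6 = 4.5, cx_7 = 2, cy_7 = 13.5, r_7 = 1.5, h_7 = 8.5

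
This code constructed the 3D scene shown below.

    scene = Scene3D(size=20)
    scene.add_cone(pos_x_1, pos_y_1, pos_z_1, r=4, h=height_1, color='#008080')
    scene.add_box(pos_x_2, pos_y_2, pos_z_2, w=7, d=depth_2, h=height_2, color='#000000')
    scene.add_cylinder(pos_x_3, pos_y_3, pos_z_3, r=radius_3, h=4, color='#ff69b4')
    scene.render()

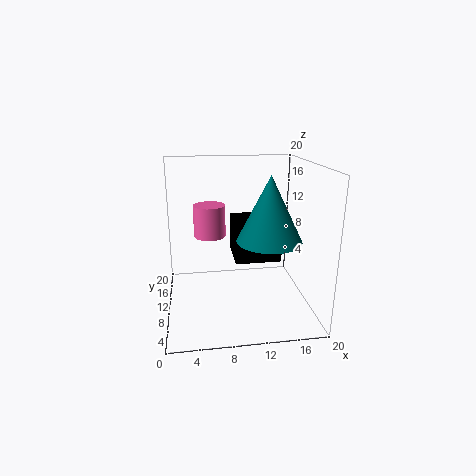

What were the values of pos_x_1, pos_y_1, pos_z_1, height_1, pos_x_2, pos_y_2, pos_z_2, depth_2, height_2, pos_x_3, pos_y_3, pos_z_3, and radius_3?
pos_x_1 = 13
pos_y_1 = 4.5
pos_z_1 = 11.5
height_1 = 8
pos_x_2 = 10
pos_y_2 = 12
pos_z_2 = 5
depth_2 = 7
height_2 = 6
pos_x_3 = 6
pos_y_3 = 7.5
pos_z_3 = 11.5
radius_3 = 2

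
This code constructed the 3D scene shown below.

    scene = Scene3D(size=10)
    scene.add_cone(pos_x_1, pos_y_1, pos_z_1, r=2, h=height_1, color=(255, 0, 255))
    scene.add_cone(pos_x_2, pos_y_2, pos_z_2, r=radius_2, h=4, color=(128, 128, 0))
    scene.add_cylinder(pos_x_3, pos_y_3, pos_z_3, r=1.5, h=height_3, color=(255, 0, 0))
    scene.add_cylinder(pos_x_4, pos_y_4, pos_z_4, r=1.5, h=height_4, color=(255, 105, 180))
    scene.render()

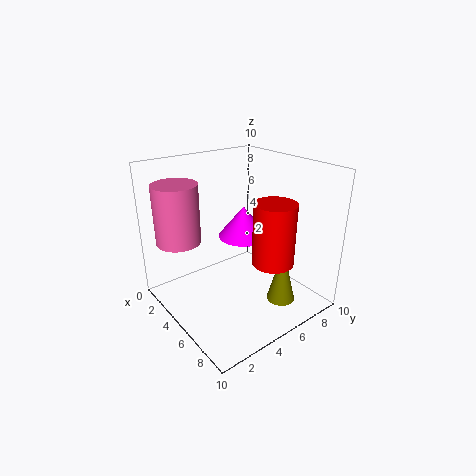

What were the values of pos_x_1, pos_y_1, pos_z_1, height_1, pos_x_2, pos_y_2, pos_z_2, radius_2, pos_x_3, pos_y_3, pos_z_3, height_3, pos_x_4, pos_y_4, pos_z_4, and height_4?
pos_x_1 = 2.5
pos_y_1 = 7.5
pos_z_1 = 3.5
height_1 = 2.5
pos_x_2 = 7.5
pos_y_2 = 7
pos_z_2 = 0.5
radius_2 = 1
pos_x_3 = 6.5
pos_y_3 = 7
pos_z_3 = 3
height_3 = 4.5
pos_x_4 = 3
pos_y_4 = 1.5
pos_z_4 = 5
height_4 = 4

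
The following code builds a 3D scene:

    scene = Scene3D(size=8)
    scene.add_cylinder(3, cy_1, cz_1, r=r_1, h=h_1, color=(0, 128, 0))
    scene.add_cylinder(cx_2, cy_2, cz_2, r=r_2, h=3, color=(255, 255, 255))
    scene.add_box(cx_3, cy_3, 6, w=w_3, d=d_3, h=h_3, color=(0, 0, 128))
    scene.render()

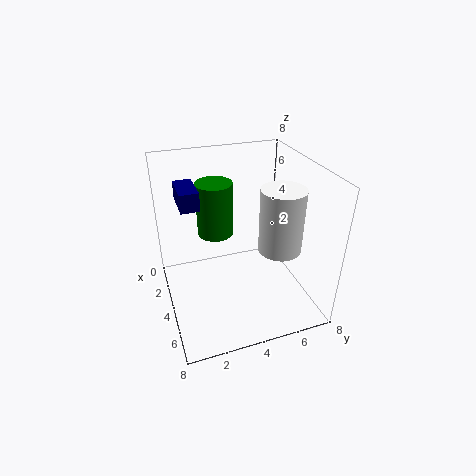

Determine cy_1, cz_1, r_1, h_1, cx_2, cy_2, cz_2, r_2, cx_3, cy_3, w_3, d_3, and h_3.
cy_1 = 3; cz_1 = 4; r_1 = 1; h_1 = 3; cx_2 = 7; cy_2 = 5; cz_2 = 5; r_2 = 1; cx_3 = 2; cy_3 = 1; w_3 = 2; d_3 = 1; h_3 = 1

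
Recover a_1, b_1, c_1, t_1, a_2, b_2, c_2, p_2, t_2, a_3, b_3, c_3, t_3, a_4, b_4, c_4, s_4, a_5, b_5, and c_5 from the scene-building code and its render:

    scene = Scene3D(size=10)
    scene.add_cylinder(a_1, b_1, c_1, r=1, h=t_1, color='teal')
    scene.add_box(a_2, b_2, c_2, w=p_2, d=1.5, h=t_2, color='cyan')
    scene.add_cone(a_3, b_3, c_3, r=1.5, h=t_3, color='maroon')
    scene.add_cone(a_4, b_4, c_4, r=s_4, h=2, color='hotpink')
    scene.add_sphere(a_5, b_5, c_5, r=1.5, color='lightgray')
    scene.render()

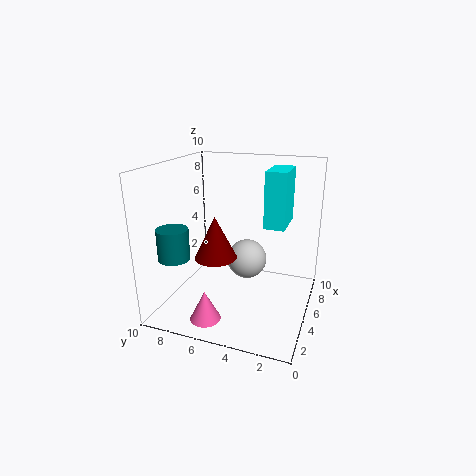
a_1 = 1.5; b_1 = 8; c_1 = 4.5; t_1 = 2; a_2 = 6; b_2 = 2; c_2 = 5.5; p_2 = 3; t_2 = 4; a_3 = 4.5; b_3 = 6.5; c_3 = 3.5; t_3 = 3; a_4 = 1.5; b_4 = 6; c_4 = 0.5; s_4 = 1; a_5 = 7; b_5 = 5; c_5 = 2.5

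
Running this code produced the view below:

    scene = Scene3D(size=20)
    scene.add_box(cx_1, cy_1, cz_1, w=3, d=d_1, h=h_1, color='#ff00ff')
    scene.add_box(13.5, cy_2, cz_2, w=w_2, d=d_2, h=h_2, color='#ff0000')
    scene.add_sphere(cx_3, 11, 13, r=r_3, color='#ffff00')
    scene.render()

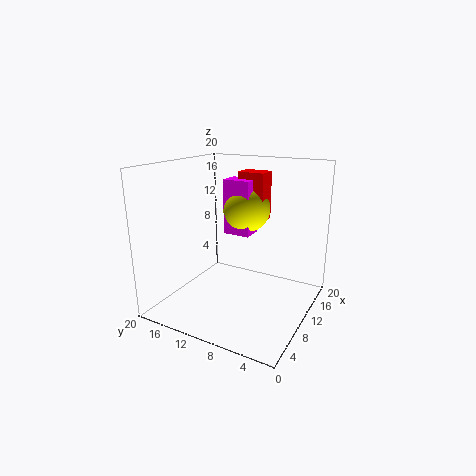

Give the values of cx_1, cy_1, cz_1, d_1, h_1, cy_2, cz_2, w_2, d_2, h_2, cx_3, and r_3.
cx_1 = 12
cy_1 = 9.5
cz_1 = 9.5
d_1 = 4
h_1 = 8
cy_2 = 8
cz_2 = 11.5
w_2 = 3
d_2 = 4
h_2 = 7
cx_3 = 14.5
r_3 = 3.5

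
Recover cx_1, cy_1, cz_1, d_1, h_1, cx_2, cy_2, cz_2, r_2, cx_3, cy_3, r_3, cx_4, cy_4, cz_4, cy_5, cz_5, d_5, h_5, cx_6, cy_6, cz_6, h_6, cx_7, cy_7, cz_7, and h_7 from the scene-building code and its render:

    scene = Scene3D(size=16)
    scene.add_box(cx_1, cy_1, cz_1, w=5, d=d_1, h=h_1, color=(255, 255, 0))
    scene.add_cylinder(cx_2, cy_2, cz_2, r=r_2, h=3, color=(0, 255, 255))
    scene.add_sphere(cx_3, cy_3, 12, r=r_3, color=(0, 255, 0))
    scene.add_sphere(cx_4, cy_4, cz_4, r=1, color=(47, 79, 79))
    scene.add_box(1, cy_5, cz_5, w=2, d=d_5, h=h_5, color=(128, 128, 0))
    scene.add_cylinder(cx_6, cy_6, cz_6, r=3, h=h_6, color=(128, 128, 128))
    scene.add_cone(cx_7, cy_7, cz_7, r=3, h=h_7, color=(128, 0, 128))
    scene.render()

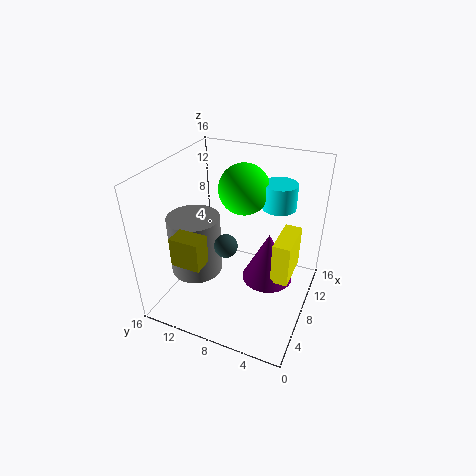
cx_1 = 8
cy_1 = 2
cz_1 = 3
d_1 = 2
h_1 = 5
cx_2 = 13
cy_2 = 5
cz_2 = 10
r_2 = 2
cx_3 = 12
cy_3 = 9
r_3 = 3
cx_4 = 1
cy_4 = 6
cz_4 = 12
cy_5 = 9
cz_5 = 8
d_5 = 3
h_5 = 3
cx_6 = 7
cy_6 = 13
cz_6 = 3
h_6 = 7
cx_7 = 10
cy_7 = 5
cz_7 = 2
h_7 = 6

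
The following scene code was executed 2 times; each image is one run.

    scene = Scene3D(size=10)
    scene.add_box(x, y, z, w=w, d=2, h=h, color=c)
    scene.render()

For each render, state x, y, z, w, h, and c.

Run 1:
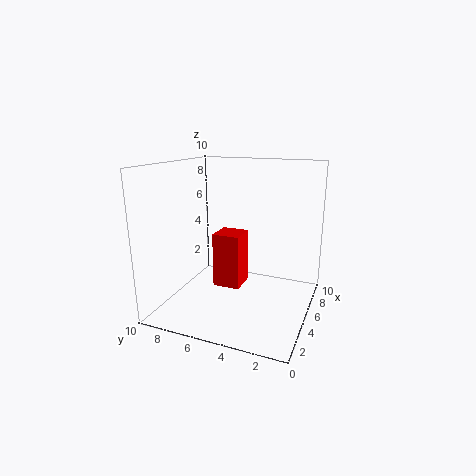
x = 5, y = 5, z = 1, w = 2, h = 4, c = 'red'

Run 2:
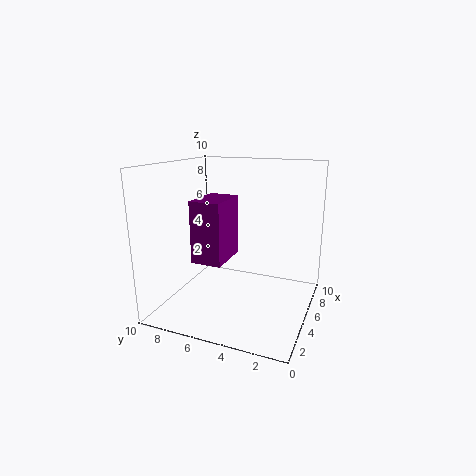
x = 2, y = 5, z = 4, w = 3, h = 4, c = 'purple'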